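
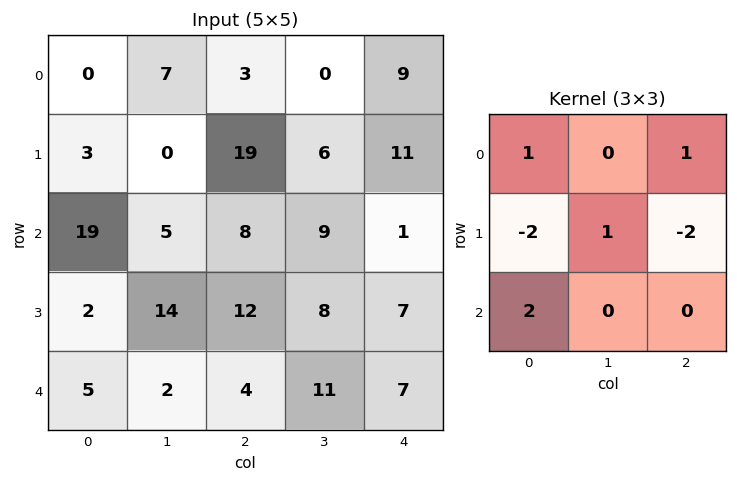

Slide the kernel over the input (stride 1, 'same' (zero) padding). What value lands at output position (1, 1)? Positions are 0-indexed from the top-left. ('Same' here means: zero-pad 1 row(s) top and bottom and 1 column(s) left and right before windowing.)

-3

The receptive field on the zero-padded input at this output position is [0 7 3 / 3 0 19 / 19 5 8]. Elementwise product with the kernel and sum: 0·1 + 3·1 + 3·-2 + 0·1 + 19·-2 + 19·2.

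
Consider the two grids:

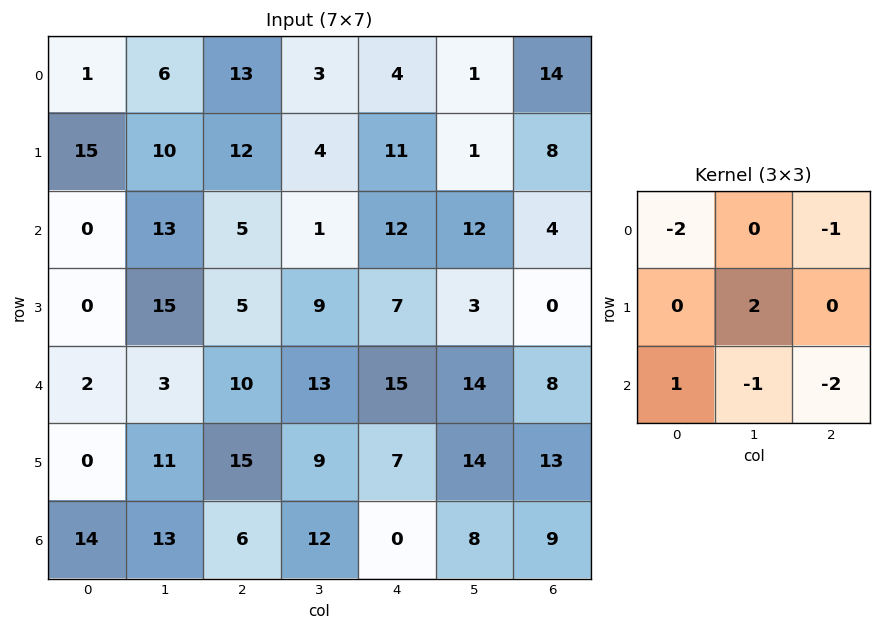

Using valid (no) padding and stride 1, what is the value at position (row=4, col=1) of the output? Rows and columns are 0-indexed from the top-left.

-6

The receptive field on the input at this output position is [3 10 13 / 11 15 9 / 13 6 12]. Elementwise product with the kernel and sum: 3·-2 + 13·-1 + 15·2 + 13·1 + 6·-1 + 12·-2.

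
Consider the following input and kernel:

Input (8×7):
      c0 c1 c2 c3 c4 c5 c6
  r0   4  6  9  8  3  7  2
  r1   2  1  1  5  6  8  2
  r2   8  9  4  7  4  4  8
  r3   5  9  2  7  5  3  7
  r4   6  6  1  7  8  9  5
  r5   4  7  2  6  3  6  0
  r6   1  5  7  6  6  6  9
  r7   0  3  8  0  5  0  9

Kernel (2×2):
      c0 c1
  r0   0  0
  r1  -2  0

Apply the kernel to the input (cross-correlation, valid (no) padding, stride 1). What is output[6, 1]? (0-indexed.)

The receptive field on the input at this output position is [5 7 / 3 8]. Elementwise product with the kernel and sum: 3·-2.

-6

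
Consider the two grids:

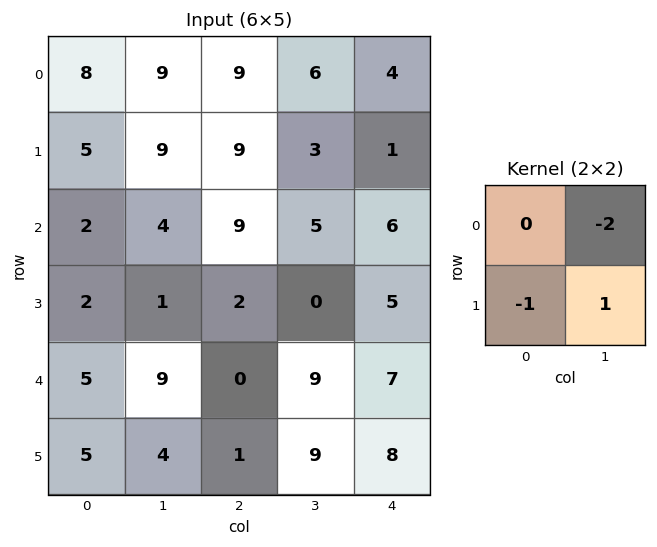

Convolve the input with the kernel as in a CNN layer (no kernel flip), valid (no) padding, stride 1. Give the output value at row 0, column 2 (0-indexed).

The receptive field on the input at this output position is [9 6 / 9 3]. Elementwise product with the kernel and sum: 6·-2 + 9·-1 + 3·1.

-18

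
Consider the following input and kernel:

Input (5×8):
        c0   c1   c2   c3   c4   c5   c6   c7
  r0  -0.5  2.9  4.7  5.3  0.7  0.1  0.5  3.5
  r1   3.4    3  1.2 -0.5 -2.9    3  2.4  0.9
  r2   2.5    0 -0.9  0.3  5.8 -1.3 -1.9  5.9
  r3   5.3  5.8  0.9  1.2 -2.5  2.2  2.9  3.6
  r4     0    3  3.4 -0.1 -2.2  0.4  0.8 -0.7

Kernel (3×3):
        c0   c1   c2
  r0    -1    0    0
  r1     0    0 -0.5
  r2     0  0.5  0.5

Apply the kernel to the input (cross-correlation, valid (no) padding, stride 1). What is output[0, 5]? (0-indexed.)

1.45

The receptive field on the input at this output position is [0.1 0.5 3.5 / 3 2.4 0.9 / -1.3 -1.9 5.9]. Elementwise product with the kernel and sum: 0.1·-1 + 0.9·-0.5 + -1.9·0.5 + 5.9·0.5.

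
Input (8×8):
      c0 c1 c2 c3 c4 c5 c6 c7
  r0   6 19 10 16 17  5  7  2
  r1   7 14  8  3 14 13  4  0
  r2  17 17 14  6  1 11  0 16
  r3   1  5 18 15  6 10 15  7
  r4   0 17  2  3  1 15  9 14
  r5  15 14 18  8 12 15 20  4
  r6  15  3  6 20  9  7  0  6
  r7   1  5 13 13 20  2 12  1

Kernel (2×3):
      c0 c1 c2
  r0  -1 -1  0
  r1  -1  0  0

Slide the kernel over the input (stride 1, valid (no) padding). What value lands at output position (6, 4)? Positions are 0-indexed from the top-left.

-36

The receptive field on the input at this output position is [9 7 0 / 20 2 12]. Elementwise product with the kernel and sum: 9·-1 + 7·-1 + 20·-1.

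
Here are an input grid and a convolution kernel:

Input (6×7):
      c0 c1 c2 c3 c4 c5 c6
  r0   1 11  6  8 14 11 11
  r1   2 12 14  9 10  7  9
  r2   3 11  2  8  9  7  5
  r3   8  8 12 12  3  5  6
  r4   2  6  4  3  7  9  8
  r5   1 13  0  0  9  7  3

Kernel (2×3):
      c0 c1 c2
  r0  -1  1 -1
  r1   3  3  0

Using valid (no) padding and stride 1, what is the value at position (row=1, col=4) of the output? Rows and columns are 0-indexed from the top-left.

The receptive field on the input at this output position is [10 7 9 / 9 7 5]. Elementwise product with the kernel and sum: 10·-1 + 7·1 + 9·-1 + 9·3 + 7·3.

36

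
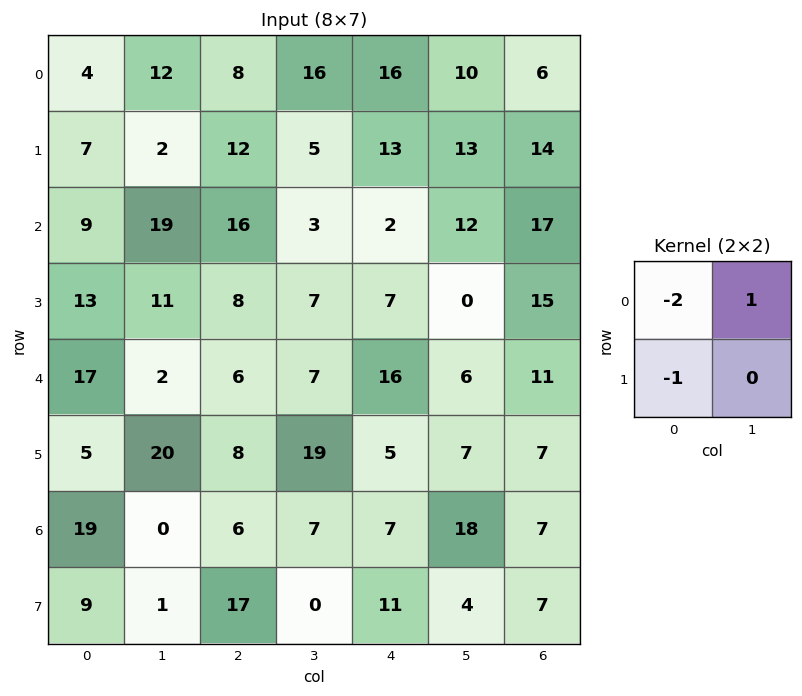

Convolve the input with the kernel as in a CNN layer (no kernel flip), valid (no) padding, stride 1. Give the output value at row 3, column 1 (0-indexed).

The receptive field on the input at this output position is [11 8 / 2 6]. Elementwise product with the kernel and sum: 11·-2 + 8·1 + 2·-1.

-16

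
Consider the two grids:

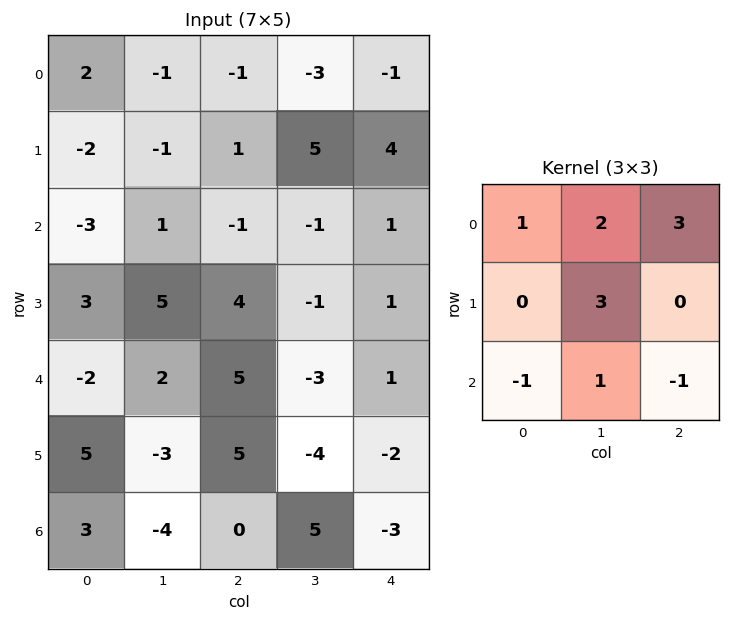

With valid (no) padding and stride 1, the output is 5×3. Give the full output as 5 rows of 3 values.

-1 -10 4
0 13 14
10 14 -12
18 37 -11
1 17 -2

Output[0,0]: The receptive field on the input at this output position is [2 -1 -1 / -2 -1 1 / -3 1 -1]. Elementwise product with the kernel and sum: 2·1 + -1·2 + -1·3 + -1·3 + -3·-1 + 1·1 + -1·-1.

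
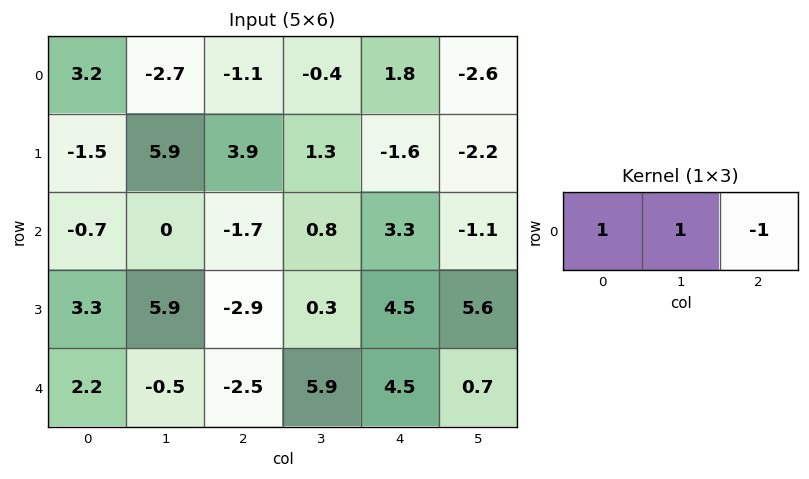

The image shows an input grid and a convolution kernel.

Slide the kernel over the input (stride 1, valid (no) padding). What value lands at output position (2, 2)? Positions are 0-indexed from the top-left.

-4.2

The receptive field on the input at this output position is [-1.7 0.8 3.3]. Elementwise product with the kernel and sum: -1.7·1 + 0.8·1 + 3.3·-1.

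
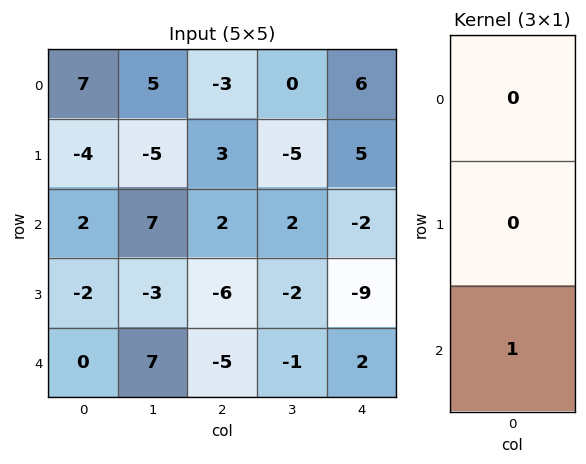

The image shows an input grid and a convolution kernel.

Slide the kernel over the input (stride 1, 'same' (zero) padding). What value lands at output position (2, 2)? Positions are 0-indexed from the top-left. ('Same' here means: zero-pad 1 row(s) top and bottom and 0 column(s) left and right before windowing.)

-6

The receptive field on the zero-padded input at this output position is [3 / 2 / -6]. Elementwise product with the kernel and sum: -6·1.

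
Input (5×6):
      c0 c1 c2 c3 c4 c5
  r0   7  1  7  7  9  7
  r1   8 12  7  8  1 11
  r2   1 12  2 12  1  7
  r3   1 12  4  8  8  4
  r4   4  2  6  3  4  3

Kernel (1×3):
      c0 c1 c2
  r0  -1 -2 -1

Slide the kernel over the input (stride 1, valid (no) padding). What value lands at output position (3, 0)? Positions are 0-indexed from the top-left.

The receptive field on the input at this output position is [1 12 4]. Elementwise product with the kernel and sum: 1·-1 + 12·-2 + 4·-1.

-29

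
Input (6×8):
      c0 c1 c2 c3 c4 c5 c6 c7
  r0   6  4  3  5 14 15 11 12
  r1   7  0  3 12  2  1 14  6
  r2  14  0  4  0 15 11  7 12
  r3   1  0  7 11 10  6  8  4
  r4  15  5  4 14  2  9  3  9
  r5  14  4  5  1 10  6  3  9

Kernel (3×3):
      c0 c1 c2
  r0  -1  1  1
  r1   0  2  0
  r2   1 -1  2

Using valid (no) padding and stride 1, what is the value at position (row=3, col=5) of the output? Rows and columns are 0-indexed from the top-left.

33

The receptive field on the input at this output position is [6 8 4 / 9 3 9 / 6 3 9]. Elementwise product with the kernel and sum: 6·-1 + 8·1 + 4·1 + 3·2 + 6·1 + 3·-1 + 9·2.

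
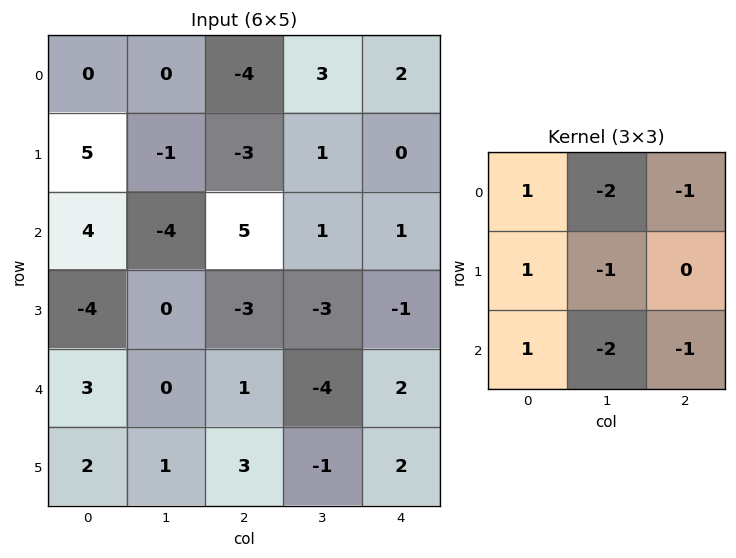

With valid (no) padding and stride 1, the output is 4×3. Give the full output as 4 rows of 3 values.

17 -8 -14
17 4 3
5 -10 9
-1 4 12

Output[0,0]: The receptive field on the input at this output position is [0 0 -4 / 5 -1 -3 / 4 -4 5]. Elementwise product with the kernel and sum: 0·1 + 0·-2 + -4·-1 + 5·1 + -1·-1 + 4·1 + -4·-2 + 5·-1.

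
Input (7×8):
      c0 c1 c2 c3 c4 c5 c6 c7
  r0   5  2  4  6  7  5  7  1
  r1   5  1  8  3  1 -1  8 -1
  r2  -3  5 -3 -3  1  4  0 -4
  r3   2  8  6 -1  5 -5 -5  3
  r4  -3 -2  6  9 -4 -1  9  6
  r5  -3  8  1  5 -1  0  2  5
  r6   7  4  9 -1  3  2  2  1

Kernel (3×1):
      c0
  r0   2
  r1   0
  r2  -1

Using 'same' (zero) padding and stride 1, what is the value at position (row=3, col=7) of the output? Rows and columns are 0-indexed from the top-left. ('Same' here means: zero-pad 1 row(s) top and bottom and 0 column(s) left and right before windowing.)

-14

The receptive field on the zero-padded input at this output position is [-4 / 3 / 6]. Elementwise product with the kernel and sum: -4·2 + 6·-1.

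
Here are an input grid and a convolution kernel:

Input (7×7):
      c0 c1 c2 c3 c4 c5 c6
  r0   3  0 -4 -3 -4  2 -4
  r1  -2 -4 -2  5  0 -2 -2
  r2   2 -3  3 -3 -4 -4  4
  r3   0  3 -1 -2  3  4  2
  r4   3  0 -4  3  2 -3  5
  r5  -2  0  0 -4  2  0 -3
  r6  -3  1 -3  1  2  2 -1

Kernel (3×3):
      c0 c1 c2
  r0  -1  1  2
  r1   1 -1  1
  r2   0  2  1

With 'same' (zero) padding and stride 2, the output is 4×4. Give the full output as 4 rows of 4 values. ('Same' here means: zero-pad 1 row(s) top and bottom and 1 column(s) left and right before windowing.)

Output[0,0]: The receptive field on the zero-padded input at this output position is [0 0 0 / 0 3 0 / 0 -2 -4]. Elementwise product with the kernel and sum: 0·-1 + 0·1 + 0·2 + 0·1 + 3·-1 + 0·1 + -2·2 + -4·1.
Output[0,1]: The receptive field on the zero-padded input at this output position is [0 0 0 / 0 -4 -3 / -4 -2 5]. Elementwise product with the kernel and sum: 0·-1 + 0·1 + 0·2 + 0·1 + -4·-1 + -3·1 + -2·2 + 5·1.

-11 2 1 2
-12 -1 -2 -4
-1 -5 15 -16
2 -3 7 0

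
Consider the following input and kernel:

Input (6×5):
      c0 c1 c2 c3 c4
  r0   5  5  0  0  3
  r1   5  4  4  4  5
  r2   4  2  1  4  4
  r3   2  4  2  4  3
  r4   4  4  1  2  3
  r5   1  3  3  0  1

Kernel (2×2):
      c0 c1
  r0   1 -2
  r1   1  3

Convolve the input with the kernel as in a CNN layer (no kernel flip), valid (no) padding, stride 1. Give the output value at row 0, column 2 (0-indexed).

The receptive field on the input at this output position is [0 0 / 4 4]. Elementwise product with the kernel and sum: 0·1 + 0·-2 + 4·1 + 4·3.

16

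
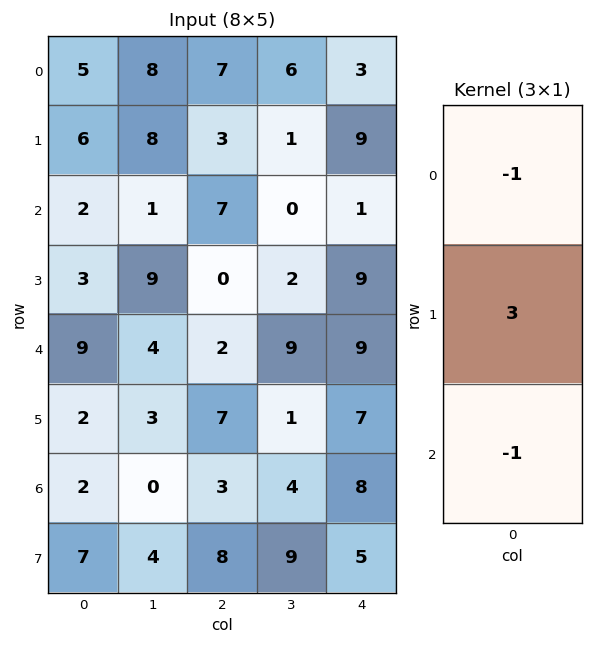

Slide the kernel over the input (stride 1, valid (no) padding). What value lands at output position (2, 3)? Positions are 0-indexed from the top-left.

-3

The receptive field on the input at this output position is [0 / 2 / 9]. Elementwise product with the kernel and sum: 0·-1 + 2·3 + 9·-1.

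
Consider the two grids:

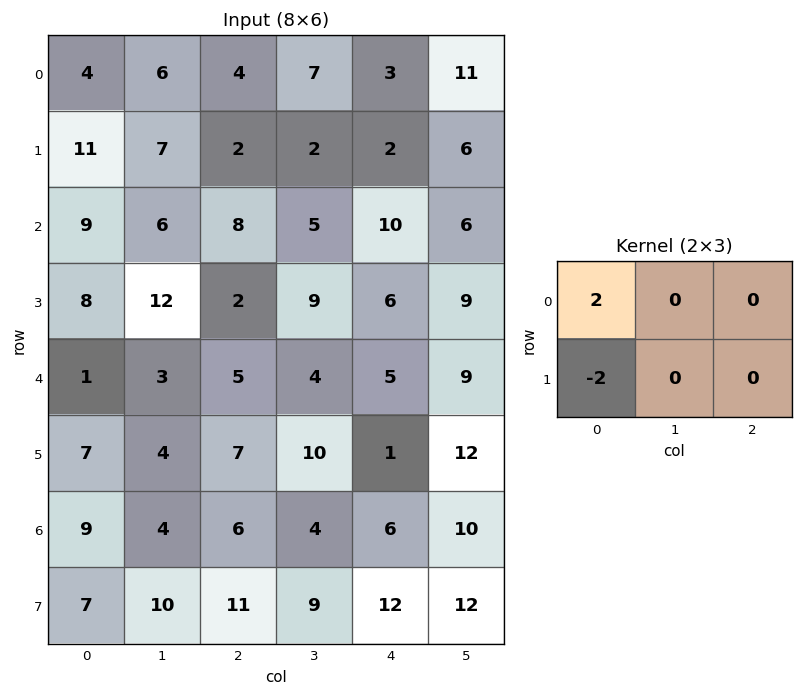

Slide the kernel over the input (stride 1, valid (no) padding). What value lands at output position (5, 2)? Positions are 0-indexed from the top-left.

The receptive field on the input at this output position is [7 10 1 / 6 4 6]. Elementwise product with the kernel and sum: 7·2 + 6·-2.

2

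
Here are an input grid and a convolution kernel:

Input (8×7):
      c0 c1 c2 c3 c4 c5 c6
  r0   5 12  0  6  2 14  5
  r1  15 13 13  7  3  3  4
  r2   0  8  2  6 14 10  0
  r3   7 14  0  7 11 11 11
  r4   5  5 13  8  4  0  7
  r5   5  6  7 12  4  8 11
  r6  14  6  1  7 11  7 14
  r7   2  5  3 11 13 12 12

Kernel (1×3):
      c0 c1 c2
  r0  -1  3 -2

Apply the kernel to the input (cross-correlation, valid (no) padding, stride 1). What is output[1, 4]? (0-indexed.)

-2

The receptive field on the input at this output position is [3 3 4]. Elementwise product with the kernel and sum: 3·-1 + 3·3 + 4·-2.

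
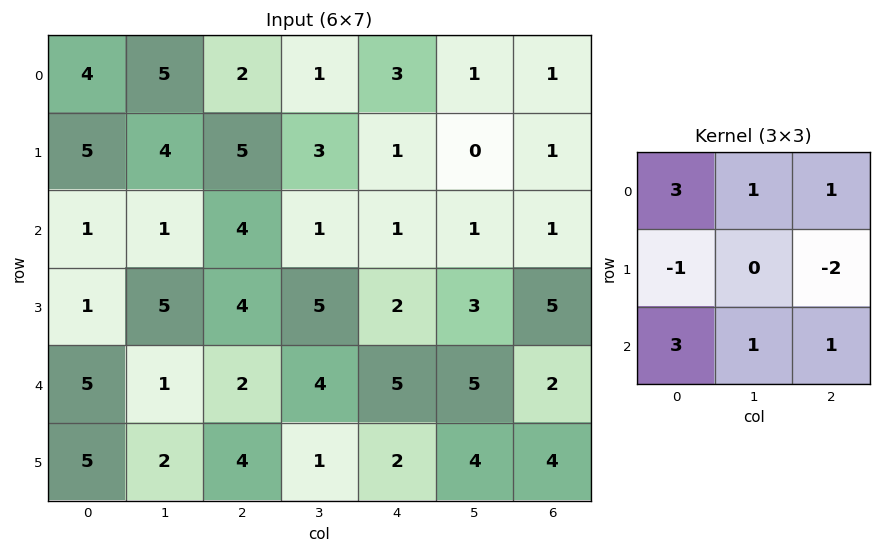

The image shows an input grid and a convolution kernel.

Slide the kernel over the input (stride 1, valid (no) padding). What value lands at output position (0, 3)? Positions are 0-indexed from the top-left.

The receptive field on the input at this output position is [1 3 1 / 3 1 0 / 1 1 1]. Elementwise product with the kernel and sum: 1·3 + 3·1 + 1·1 + 3·-1 + 0·-2 + 1·3 + 1·1 + 1·1.

9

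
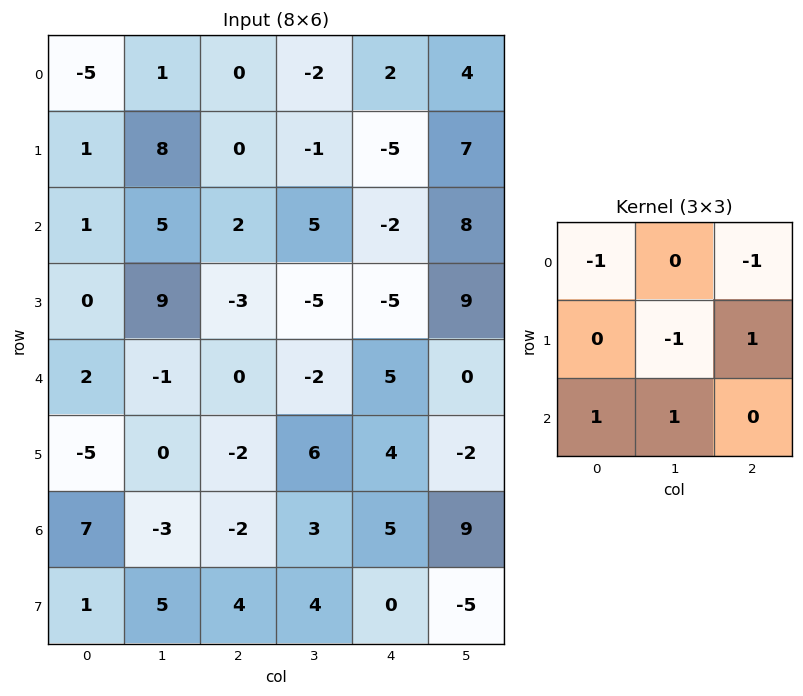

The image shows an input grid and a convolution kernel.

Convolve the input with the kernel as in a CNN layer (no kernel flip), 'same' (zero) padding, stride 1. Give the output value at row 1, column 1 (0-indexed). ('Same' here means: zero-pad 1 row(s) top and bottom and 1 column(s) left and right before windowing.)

The receptive field on the zero-padded input at this output position is [-5 1 0 / 1 8 0 / 1 5 2]. Elementwise product with the kernel and sum: -5·-1 + 0·-1 + 8·-1 + 0·1 + 1·1 + 5·1.

3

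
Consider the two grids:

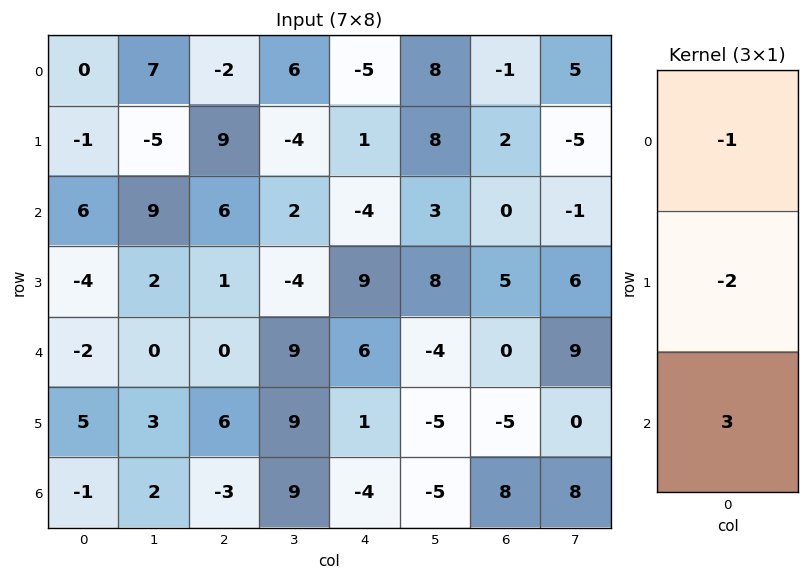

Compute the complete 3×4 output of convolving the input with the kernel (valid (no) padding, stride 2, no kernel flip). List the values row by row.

20 2 -9 -3
-4 -8 4 -10
-11 -21 -20 34

Output[0,0]: The receptive field on the input at this output position is [0 / -1 / 6]. Elementwise product with the kernel and sum: 0·-1 + -1·-2 + 6·3.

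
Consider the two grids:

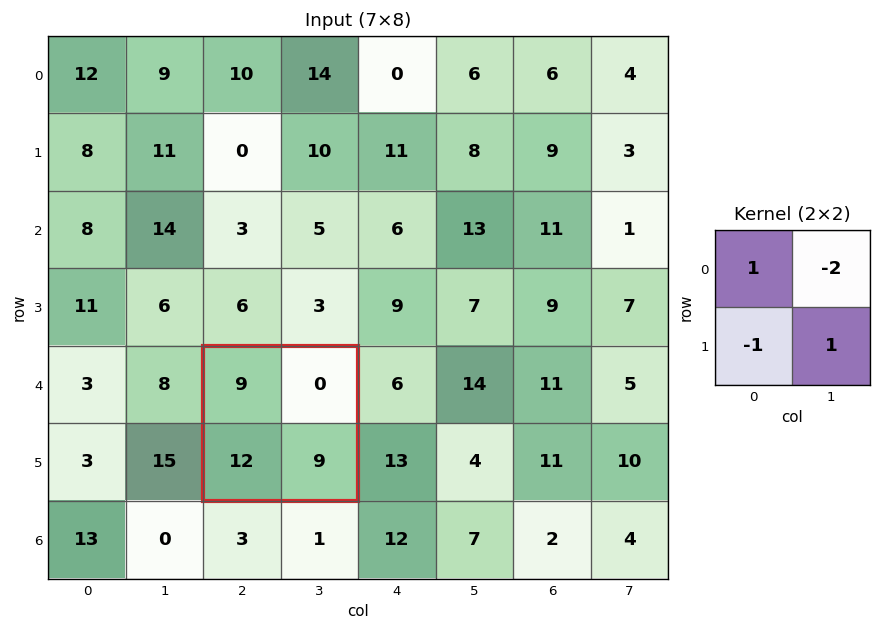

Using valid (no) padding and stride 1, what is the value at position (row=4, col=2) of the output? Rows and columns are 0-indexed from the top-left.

6

The receptive field on the input at this output position is [9 0 / 12 9]. Elementwise product with the kernel and sum: 9·1 + 0·-2 + 12·-1 + 9·1.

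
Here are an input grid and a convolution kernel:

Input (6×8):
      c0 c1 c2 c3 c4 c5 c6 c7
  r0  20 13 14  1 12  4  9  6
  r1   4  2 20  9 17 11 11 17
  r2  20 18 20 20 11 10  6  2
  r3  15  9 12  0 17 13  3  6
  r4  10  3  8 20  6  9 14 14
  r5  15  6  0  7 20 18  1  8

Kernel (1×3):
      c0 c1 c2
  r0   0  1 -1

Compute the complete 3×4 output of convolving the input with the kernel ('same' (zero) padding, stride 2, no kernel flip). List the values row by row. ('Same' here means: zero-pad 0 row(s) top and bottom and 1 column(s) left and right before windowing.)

7 13 8 3
2 0 1 4
7 -12 -3 0

Output[0,0]: The receptive field on the zero-padded input at this output position is [0 20 13]. Elementwise product with the kernel and sum: 20·1 + 13·-1.
Output[0,1]: The receptive field on the zero-padded input at this output position is [13 14 1]. Elementwise product with the kernel and sum: 14·1 + 1·-1.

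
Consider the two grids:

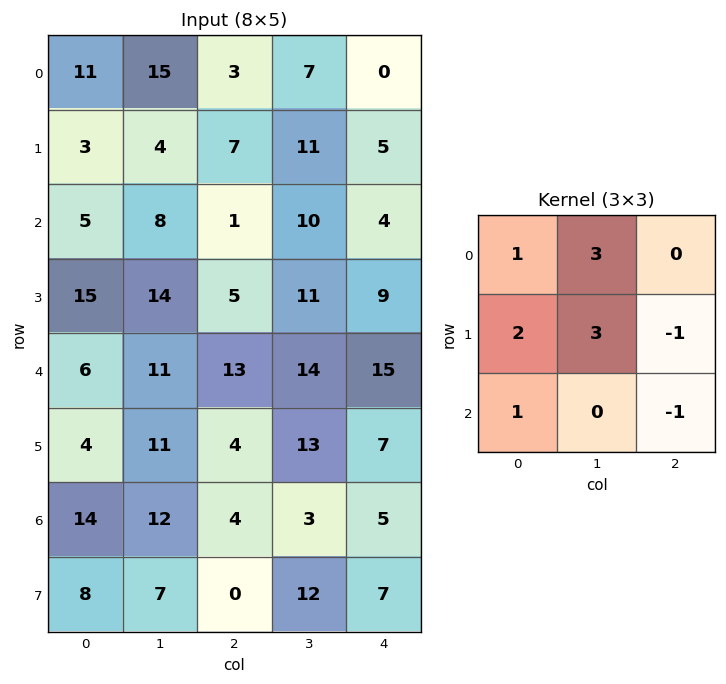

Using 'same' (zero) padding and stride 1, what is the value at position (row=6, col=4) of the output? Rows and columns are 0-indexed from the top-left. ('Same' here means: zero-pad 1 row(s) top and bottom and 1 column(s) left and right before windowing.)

67

The receptive field on the zero-padded input at this output position is [13 7 0 / 3 5 0 / 12 7 0]. Elementwise product with the kernel and sum: 13·1 + 7·3 + 3·2 + 5·3 + 0·-1 + 12·1 + 0·-1.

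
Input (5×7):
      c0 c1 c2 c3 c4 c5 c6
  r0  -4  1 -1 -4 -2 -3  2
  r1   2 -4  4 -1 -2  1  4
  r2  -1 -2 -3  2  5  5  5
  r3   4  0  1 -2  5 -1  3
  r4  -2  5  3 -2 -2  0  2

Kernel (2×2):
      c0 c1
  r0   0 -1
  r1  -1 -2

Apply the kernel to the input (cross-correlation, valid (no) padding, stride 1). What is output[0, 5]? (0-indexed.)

-11

The receptive field on the input at this output position is [-3 2 / 1 4]. Elementwise product with the kernel and sum: 2·-1 + 1·-1 + 4·-2.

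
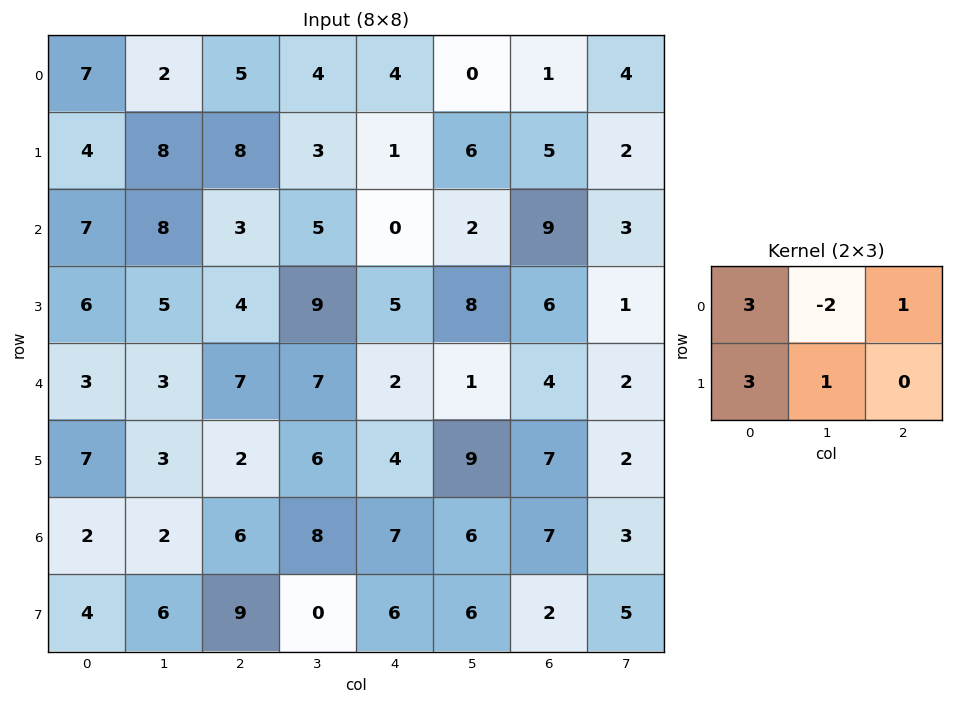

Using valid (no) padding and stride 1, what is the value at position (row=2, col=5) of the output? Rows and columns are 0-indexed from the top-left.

The receptive field on the input at this output position is [2 9 3 / 8 6 1]. Elementwise product with the kernel and sum: 2·3 + 9·-2 + 3·1 + 8·3 + 6·1.

21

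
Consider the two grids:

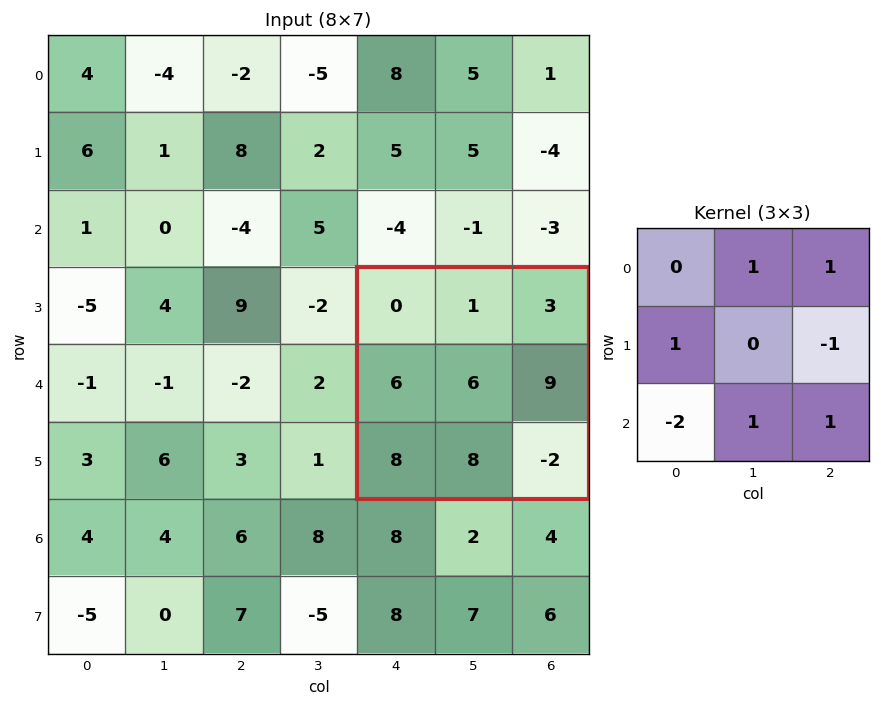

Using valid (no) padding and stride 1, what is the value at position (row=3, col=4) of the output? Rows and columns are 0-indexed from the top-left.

The receptive field on the input at this output position is [0 1 3 / 6 6 9 / 8 8 -2]. Elementwise product with the kernel and sum: 1·1 + 3·1 + 6·1 + 9·-1 + 8·-2 + 8·1 + -2·1.

-9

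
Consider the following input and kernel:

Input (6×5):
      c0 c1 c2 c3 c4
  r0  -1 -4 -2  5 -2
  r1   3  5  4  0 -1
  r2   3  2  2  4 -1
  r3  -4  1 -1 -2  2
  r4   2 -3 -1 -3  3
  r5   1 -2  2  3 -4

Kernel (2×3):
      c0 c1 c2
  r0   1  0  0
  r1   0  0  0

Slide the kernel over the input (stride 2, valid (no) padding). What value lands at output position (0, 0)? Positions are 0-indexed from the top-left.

The receptive field on the input at this output position is [-1 -4 -2 / 3 5 4]. Elementwise product with the kernel and sum: -1·1.

-1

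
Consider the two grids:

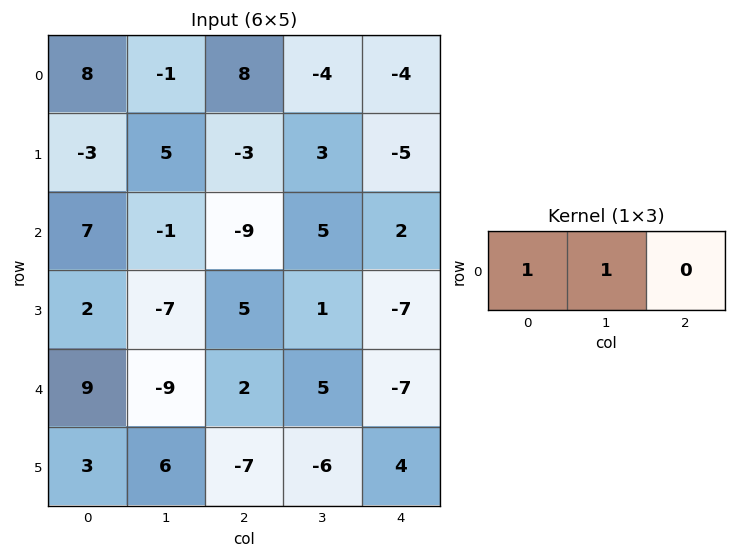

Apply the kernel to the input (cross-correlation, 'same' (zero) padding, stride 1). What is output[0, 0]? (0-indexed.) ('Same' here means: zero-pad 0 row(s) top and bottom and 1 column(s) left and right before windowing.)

8

The receptive field on the zero-padded input at this output position is [0 8 -1]. Elementwise product with the kernel and sum: 0·1 + 8·1.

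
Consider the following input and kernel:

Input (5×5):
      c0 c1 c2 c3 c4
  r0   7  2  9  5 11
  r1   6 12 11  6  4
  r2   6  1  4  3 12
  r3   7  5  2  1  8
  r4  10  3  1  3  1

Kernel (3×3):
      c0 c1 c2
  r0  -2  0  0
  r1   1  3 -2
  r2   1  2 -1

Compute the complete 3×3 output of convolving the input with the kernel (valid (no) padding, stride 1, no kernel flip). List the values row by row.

Output[0,0]: The receptive field on the input at this output position is [7 2 9 / 6 12 11 / 6 1 4]. Elementwise product with the kernel and sum: 7·-2 + 6·1 + 12·3 + 11·-2 + 6·1 + 1·2 + 4·-1.

10 35 1
4 -9 -37
21 9 -13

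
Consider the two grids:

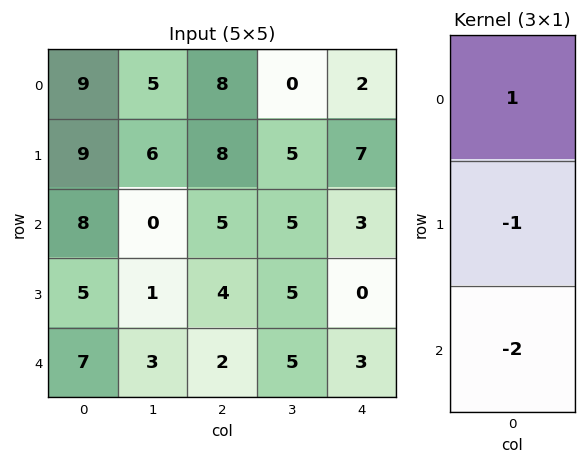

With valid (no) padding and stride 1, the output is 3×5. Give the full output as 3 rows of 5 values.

Output[0,0]: The receptive field on the input at this output position is [9 / 9 / 8]. Elementwise product with the kernel and sum: 9·1 + 9·-1 + 8·-2.

-16 -1 -10 -15 -11
-9 4 -5 -10 4
-11 -7 -3 -10 -3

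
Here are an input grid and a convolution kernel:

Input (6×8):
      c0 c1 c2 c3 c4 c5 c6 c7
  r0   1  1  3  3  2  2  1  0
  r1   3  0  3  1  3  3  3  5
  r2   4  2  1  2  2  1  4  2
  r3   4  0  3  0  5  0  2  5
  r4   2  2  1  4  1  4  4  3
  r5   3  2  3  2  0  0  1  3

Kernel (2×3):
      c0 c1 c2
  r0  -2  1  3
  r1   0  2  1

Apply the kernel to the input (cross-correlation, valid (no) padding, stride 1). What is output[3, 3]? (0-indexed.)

11

The receptive field on the input at this output position is [0 5 0 / 4 1 4]. Elementwise product with the kernel and sum: 0·-2 + 5·1 + 0·3 + 1·2 + 4·1.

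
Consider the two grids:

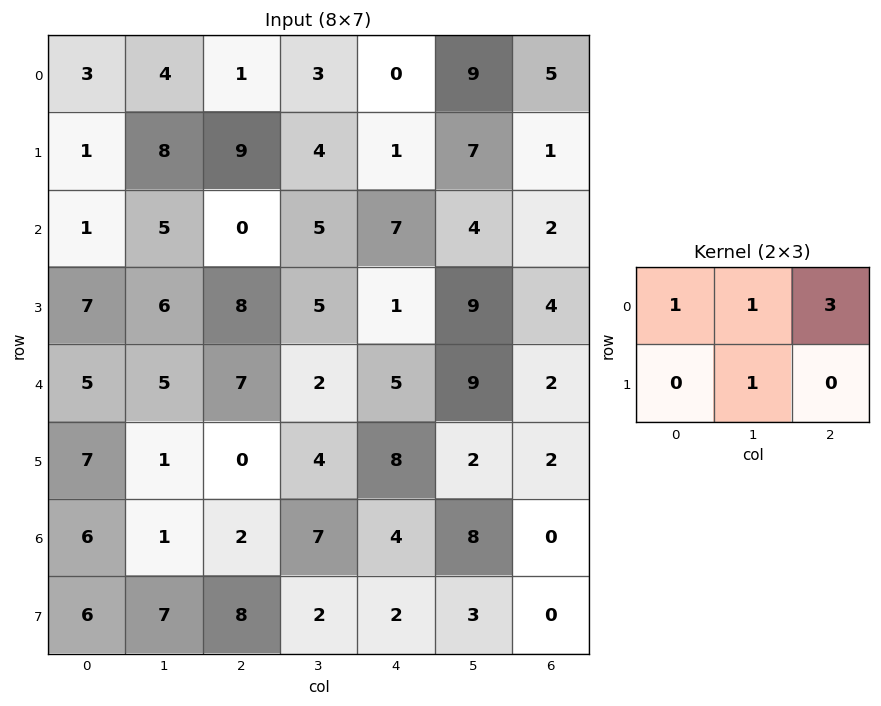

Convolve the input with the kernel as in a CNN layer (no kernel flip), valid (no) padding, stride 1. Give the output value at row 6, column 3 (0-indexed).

The receptive field on the input at this output position is [7 4 8 / 2 2 3]. Elementwise product with the kernel and sum: 7·1 + 4·1 + 8·3 + 2·1.

37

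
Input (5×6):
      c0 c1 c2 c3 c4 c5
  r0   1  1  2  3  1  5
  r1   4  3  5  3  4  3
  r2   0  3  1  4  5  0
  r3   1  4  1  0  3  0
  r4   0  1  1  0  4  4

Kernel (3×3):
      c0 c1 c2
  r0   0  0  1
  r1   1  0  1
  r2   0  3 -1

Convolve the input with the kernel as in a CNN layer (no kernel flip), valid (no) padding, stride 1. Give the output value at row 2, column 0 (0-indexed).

5

The receptive field on the input at this output position is [0 3 1 / 1 4 1 / 0 1 1]. Elementwise product with the kernel and sum: 1·1 + 1·1 + 1·1 + 1·3 + 1·-1.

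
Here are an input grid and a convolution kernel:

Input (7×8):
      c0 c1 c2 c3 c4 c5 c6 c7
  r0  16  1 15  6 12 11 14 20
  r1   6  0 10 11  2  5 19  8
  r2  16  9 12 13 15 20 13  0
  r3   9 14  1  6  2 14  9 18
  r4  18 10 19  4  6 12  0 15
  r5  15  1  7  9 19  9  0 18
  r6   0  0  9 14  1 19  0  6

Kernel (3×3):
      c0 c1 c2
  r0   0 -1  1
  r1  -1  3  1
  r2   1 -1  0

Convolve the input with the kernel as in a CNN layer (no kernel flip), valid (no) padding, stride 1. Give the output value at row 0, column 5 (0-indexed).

73

The receptive field on the input at this output position is [11 14 20 / 5 19 8 / 20 13 0]. Elementwise product with the kernel and sum: 14·-1 + 20·1 + 5·-1 + 19·3 + 8·1 + 20·1 + 13·-1.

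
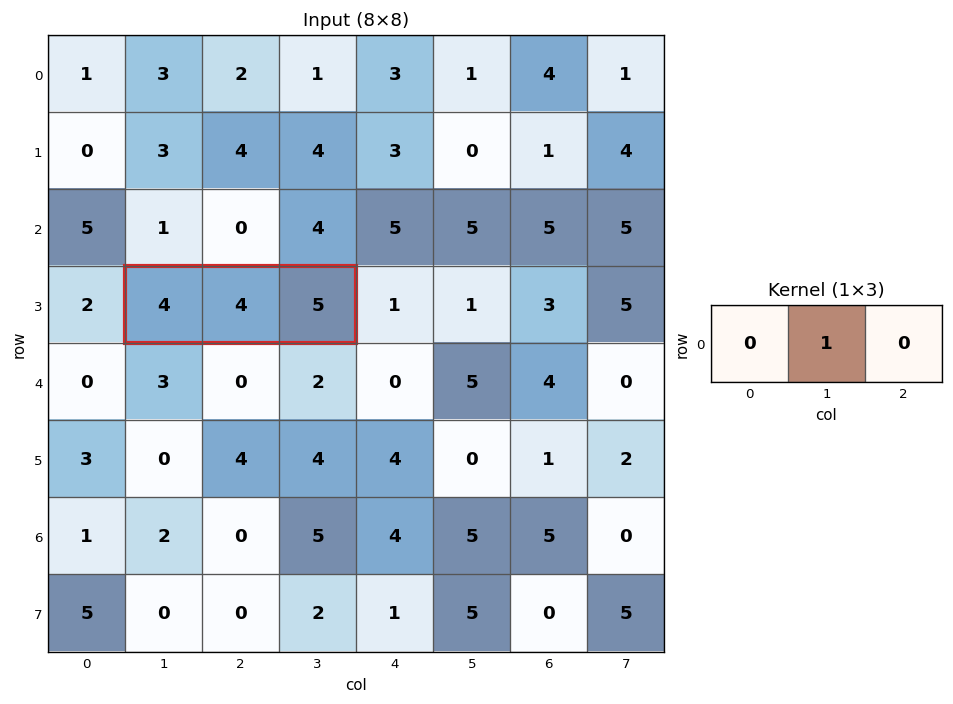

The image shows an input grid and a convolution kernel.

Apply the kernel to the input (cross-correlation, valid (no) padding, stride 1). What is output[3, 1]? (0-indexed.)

The receptive field on the input at this output position is [4 4 5]. Elementwise product with the kernel and sum: 4·1.

4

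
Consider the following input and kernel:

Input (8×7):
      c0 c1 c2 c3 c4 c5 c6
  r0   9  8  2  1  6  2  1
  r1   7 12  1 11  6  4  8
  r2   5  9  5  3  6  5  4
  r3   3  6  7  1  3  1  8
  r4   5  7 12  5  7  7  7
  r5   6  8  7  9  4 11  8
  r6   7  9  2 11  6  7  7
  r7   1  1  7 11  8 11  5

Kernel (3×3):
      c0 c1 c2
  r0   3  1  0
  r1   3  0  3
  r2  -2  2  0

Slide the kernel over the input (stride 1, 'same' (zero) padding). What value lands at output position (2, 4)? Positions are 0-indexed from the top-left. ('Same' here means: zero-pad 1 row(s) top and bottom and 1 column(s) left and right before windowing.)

67

The receptive field on the zero-padded input at this output position is [11 6 4 / 3 6 5 / 1 3 1]. Elementwise product with the kernel and sum: 11·3 + 6·1 + 3·3 + 5·3 + 1·-2 + 3·2.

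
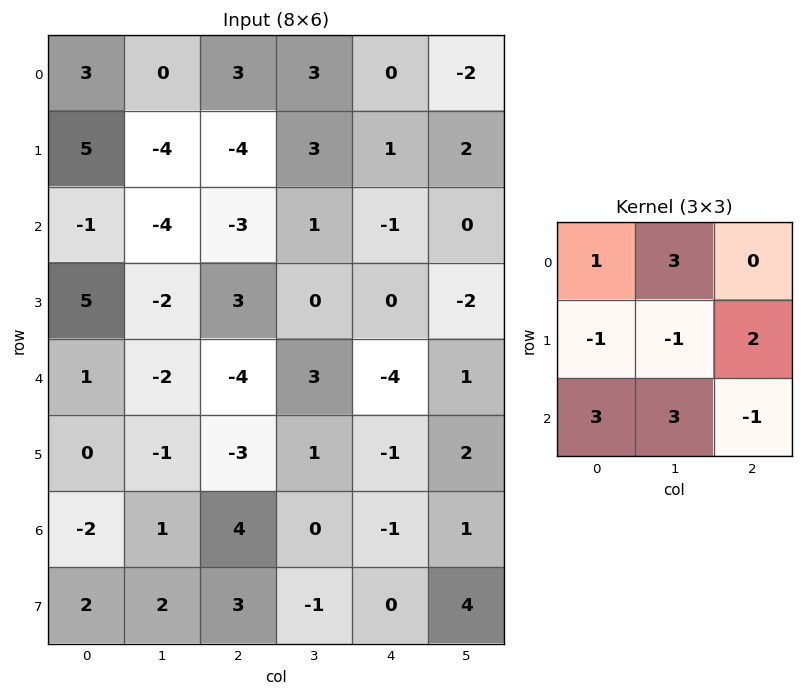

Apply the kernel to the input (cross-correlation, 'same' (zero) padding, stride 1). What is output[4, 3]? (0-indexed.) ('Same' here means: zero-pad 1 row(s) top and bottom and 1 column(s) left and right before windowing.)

The receptive field on the zero-padded input at this output position is [3 0 0 / -4 3 -4 / -3 1 -1]. Elementwise product with the kernel and sum: 3·1 + 0·3 + -4·-1 + 3·-1 + -4·2 + -3·3 + 1·3 + -1·-1.

-9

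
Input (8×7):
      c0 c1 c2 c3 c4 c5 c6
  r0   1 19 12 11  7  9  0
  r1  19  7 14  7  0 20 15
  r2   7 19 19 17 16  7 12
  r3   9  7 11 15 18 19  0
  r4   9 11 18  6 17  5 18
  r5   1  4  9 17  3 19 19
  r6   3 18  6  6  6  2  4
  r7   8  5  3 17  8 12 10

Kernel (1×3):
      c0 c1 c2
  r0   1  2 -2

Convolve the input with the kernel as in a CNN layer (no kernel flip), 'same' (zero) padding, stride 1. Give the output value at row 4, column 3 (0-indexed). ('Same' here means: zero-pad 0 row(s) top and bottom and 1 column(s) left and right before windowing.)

The receptive field on the zero-padded input at this output position is [18 6 17]. Elementwise product with the kernel and sum: 18·1 + 6·2 + 17·-2.

-4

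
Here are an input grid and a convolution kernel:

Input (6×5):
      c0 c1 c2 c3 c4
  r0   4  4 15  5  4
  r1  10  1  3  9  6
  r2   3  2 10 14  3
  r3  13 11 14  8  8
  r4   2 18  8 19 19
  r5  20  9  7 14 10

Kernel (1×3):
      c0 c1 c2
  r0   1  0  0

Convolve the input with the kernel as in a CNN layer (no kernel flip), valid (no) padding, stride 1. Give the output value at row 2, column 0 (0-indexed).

The receptive field on the input at this output position is [3 2 10]. Elementwise product with the kernel and sum: 3·1.

3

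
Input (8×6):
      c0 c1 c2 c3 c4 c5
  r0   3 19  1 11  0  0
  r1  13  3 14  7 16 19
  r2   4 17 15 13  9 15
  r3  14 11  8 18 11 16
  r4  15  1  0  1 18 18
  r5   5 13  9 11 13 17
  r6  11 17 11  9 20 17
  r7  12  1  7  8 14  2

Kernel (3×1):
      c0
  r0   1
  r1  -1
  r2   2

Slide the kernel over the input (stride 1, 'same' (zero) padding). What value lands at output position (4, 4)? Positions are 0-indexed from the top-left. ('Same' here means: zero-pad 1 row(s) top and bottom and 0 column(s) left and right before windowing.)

19

The receptive field on the zero-padded input at this output position is [11 / 18 / 13]. Elementwise product with the kernel and sum: 11·1 + 18·-1 + 13·2.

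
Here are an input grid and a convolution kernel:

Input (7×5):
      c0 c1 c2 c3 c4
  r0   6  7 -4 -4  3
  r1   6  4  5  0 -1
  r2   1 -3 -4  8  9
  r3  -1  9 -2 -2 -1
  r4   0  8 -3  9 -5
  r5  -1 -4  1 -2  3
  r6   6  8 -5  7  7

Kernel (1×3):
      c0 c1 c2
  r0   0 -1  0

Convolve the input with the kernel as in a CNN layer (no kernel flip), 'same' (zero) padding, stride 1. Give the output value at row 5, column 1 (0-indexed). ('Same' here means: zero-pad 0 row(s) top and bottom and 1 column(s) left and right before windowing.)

4

The receptive field on the zero-padded input at this output position is [-1 -4 1]. Elementwise product with the kernel and sum: -4·-1.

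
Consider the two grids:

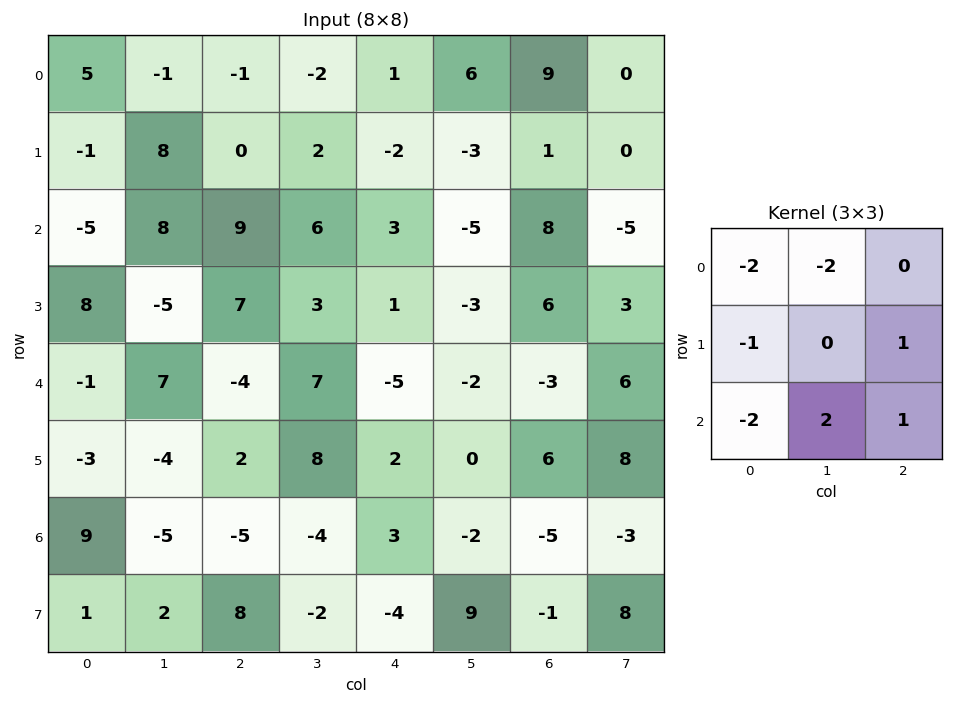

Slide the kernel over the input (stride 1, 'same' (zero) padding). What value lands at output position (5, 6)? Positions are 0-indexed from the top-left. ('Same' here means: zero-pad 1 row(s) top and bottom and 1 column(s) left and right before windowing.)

The receptive field on the zero-padded input at this output position is [-2 -3 6 / 0 6 8 / -2 -5 -3]. Elementwise product with the kernel and sum: -2·-2 + -3·-2 + 0·-1 + 8·1 + -2·-2 + -5·2 + -3·1.

9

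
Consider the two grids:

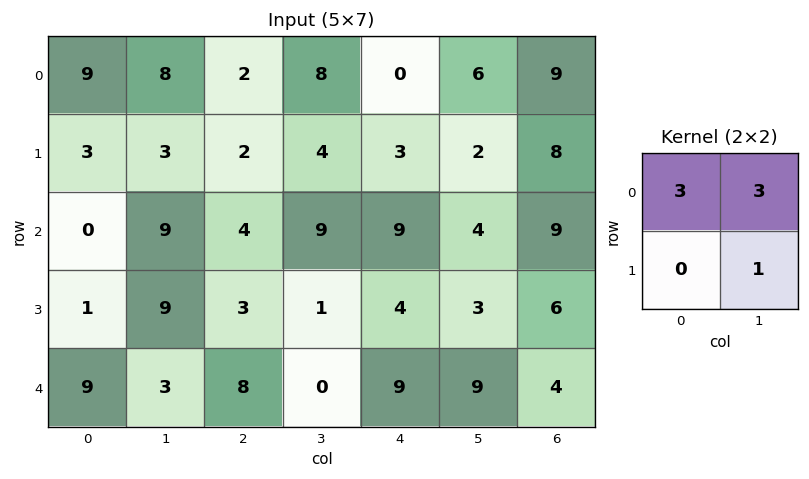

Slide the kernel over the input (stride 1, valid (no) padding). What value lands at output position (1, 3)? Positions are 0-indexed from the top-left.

30

The receptive field on the input at this output position is [4 3 / 9 9]. Elementwise product with the kernel and sum: 4·3 + 3·3 + 9·1.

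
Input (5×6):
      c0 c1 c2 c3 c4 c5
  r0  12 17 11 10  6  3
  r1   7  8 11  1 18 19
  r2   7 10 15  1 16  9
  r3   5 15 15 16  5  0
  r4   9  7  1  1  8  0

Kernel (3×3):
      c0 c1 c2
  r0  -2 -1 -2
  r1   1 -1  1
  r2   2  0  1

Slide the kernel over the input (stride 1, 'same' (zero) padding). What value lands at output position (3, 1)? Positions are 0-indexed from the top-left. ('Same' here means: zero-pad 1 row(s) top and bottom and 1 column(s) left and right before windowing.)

-30

The receptive field on the zero-padded input at this output position is [7 10 15 / 5 15 15 / 9 7 1]. Elementwise product with the kernel and sum: 7·-2 + 10·-1 + 15·-2 + 5·1 + 15·-1 + 15·1 + 9·2 + 1·1.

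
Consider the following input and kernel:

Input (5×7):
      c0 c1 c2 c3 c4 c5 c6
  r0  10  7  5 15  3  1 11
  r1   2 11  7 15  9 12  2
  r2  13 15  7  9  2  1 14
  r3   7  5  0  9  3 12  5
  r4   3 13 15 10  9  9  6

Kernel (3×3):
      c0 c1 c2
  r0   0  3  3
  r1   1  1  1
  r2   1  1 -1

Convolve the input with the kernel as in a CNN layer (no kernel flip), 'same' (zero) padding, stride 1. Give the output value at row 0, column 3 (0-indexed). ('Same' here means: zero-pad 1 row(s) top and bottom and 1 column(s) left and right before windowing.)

The receptive field on the zero-padded input at this output position is [0 0 0 / 5 15 3 / 7 15 9]. Elementwise product with the kernel and sum: 0·3 + 0·3 + 5·1 + 15·1 + 3·1 + 7·1 + 15·1 + 9·-1.

36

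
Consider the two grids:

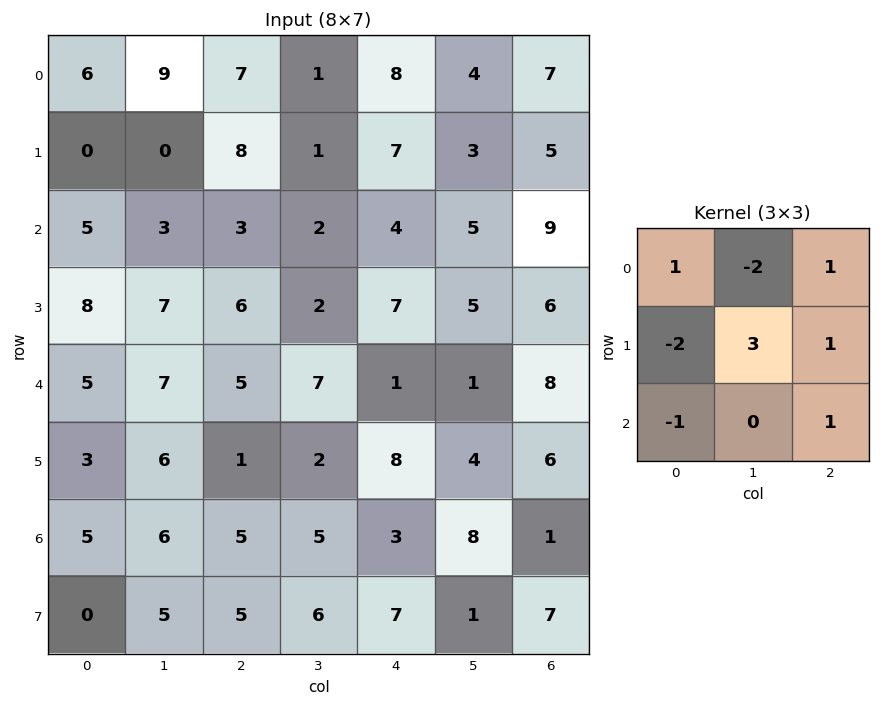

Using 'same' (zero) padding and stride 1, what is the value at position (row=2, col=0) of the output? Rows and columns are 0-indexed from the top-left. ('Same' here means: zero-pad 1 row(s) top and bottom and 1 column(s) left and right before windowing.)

25

The receptive field on the zero-padded input at this output position is [0 0 0 / 0 5 3 / 0 8 7]. Elementwise product with the kernel and sum: 0·1 + 0·-2 + 0·1 + 0·-2 + 5·3 + 3·1 + 0·-1 + 7·1.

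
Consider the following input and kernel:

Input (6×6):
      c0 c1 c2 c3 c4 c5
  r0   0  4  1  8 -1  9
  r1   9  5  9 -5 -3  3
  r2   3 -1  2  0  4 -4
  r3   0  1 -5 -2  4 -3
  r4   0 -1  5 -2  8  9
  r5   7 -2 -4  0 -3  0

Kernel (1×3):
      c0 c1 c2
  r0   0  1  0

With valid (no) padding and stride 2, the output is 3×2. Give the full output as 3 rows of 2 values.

Output[0,0]: The receptive field on the input at this output position is [0 4 1]. Elementwise product with the kernel and sum: 4·1.
Output[0,1]: The receptive field on the input at this output position is [1 8 -1]. Elementwise product with the kernel and sum: 8·1.

4 8
-1 0
-1 -2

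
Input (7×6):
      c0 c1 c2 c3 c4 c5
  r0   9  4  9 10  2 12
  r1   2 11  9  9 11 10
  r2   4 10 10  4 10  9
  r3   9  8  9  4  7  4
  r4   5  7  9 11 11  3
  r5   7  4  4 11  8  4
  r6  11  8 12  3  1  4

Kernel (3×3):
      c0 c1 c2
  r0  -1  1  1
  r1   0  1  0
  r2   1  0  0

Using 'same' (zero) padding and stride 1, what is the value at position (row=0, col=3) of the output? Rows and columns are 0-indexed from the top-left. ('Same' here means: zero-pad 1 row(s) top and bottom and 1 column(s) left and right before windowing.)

19

The receptive field on the zero-padded input at this output position is [0 0 0 / 9 10 2 / 9 9 11]. Elementwise product with the kernel and sum: 0·-1 + 0·1 + 0·1 + 10·1 + 9·1.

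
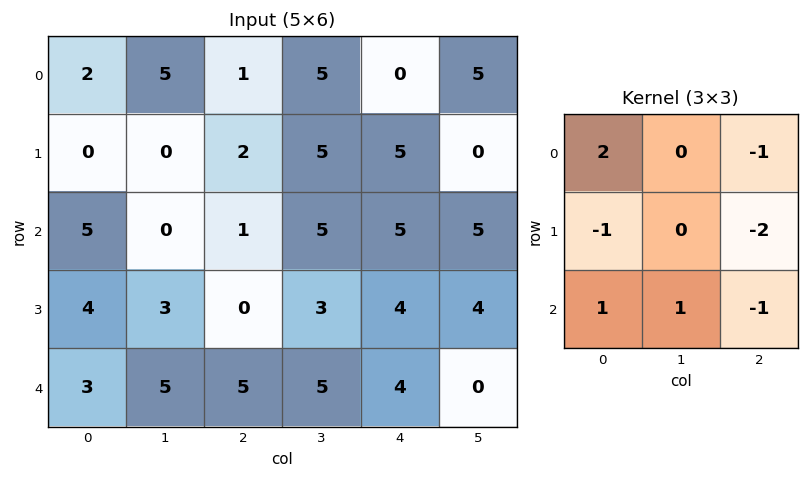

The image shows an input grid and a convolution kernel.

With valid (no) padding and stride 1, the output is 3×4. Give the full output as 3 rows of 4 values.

3 -9 -9 5
-2 -15 -13 -2
8 -9 -5 3

Output[0,0]: The receptive field on the input at this output position is [2 5 1 / 0 0 2 / 5 0 1]. Elementwise product with the kernel and sum: 2·2 + 1·-1 + 0·-1 + 2·-2 + 5·1 + 0·1 + 1·-1.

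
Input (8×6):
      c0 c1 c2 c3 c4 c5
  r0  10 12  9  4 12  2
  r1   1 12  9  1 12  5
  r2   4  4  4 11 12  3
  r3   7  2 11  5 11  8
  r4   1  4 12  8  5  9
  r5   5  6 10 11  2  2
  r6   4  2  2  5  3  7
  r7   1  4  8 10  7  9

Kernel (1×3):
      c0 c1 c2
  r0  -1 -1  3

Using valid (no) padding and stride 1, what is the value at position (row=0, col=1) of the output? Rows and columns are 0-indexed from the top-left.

-9

The receptive field on the input at this output position is [12 9 4]. Elementwise product with the kernel and sum: 12·-1 + 9·-1 + 4·3.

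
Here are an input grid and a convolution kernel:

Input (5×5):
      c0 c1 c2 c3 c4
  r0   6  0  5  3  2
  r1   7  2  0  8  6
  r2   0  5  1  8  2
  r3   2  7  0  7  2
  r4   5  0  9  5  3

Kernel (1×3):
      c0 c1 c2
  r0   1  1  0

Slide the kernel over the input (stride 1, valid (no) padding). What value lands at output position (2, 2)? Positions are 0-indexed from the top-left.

The receptive field on the input at this output position is [1 8 2]. Elementwise product with the kernel and sum: 1·1 + 8·1.

9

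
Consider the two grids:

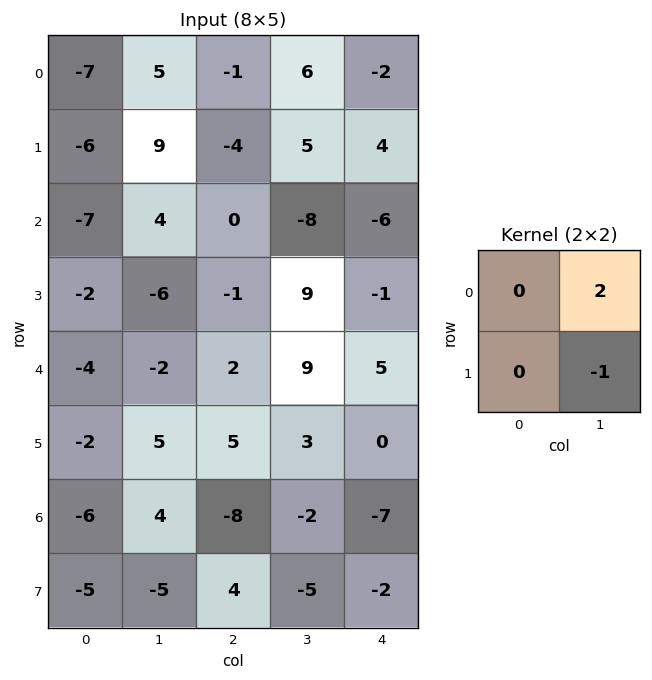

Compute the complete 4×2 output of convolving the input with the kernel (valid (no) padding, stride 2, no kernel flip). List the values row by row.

Output[0,0]: The receptive field on the input at this output position is [-7 5 / -6 9]. Elementwise product with the kernel and sum: 5·2 + 9·-1.

1 7
14 -25
-9 15
13 1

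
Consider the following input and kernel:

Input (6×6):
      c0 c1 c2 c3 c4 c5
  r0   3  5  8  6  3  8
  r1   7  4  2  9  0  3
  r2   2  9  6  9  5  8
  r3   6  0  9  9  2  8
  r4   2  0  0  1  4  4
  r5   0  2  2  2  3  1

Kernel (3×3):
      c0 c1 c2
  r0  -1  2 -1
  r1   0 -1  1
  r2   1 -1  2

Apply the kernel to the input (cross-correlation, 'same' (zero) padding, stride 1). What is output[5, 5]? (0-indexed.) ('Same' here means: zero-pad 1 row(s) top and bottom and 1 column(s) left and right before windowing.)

3

The receptive field on the zero-padded input at this output position is [4 4 0 / 3 1 0 / 0 0 0]. Elementwise product with the kernel and sum: 4·-1 + 4·2 + 0·-1 + 1·-1 + 0·1 + 0·1 + 0·-1 + 0·2.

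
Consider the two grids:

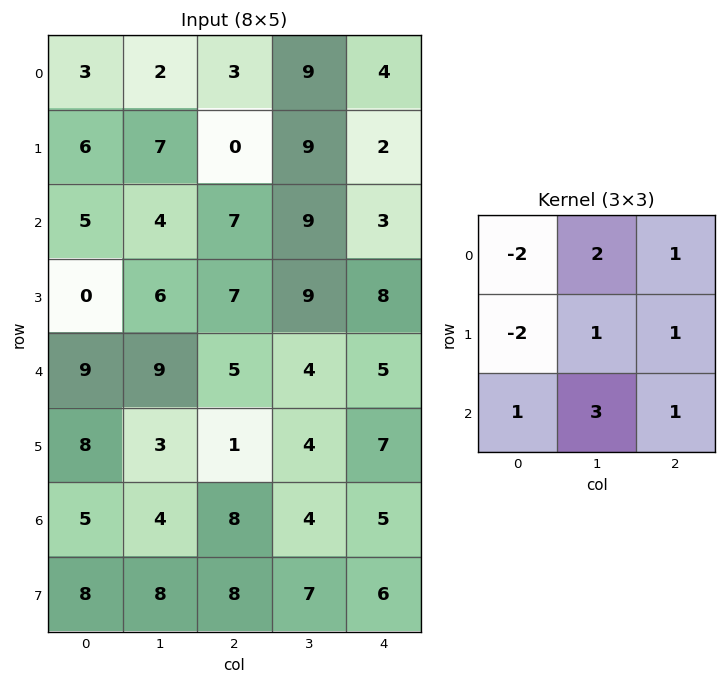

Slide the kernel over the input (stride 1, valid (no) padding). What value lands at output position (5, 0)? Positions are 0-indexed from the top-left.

The receptive field on the input at this output position is [8 3 1 / 5 4 8 / 8 8 8]. Elementwise product with the kernel and sum: 8·-2 + 3·2 + 1·1 + 5·-2 + 4·1 + 8·1 + 8·1 + 8·3 + 8·1.

33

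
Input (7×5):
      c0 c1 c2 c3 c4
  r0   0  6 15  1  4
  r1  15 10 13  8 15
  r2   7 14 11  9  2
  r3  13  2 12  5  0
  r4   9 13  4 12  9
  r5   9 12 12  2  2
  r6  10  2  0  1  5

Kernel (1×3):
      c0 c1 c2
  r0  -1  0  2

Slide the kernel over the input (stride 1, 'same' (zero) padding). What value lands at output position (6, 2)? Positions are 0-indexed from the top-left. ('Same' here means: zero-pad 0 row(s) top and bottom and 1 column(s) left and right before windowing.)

The receptive field on the zero-padded input at this output position is [2 0 1]. Elementwise product with the kernel and sum: 2·-1 + 1·2.

0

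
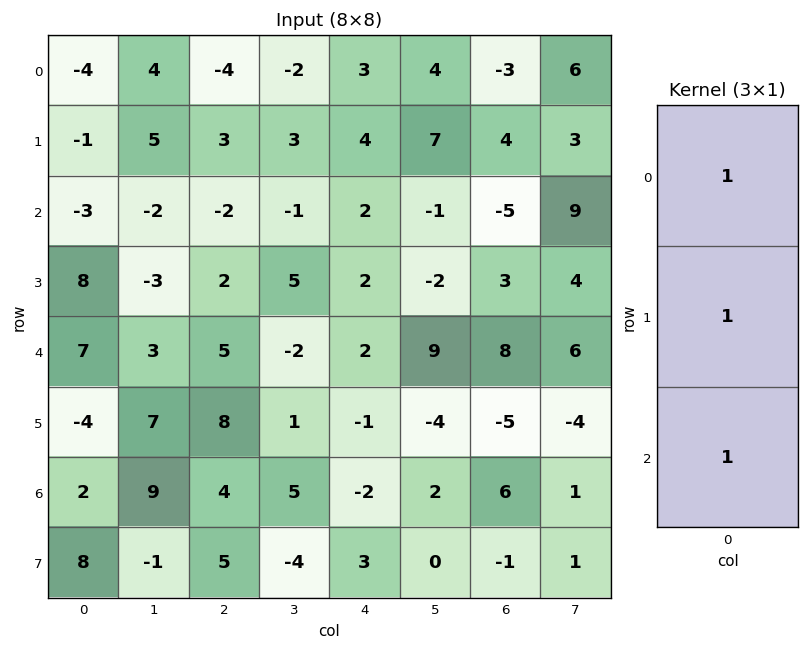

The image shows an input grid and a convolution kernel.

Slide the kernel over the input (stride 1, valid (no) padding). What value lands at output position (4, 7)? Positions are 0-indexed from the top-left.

The receptive field on the input at this output position is [6 / -4 / 1]. Elementwise product with the kernel and sum: 6·1 + -4·1 + 1·1.

3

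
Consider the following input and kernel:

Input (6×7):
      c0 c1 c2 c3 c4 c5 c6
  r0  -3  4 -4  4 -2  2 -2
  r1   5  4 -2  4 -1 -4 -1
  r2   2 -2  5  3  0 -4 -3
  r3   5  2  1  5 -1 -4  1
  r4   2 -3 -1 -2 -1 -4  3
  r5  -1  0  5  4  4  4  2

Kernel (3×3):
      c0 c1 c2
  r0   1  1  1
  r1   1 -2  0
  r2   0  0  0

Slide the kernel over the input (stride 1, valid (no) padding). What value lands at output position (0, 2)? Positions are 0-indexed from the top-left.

The receptive field on the input at this output position is [-4 4 -2 / -2 4 -1 / 5 3 0]. Elementwise product with the kernel and sum: -4·1 + 4·1 + -2·1 + -2·1 + 4·-2.

-12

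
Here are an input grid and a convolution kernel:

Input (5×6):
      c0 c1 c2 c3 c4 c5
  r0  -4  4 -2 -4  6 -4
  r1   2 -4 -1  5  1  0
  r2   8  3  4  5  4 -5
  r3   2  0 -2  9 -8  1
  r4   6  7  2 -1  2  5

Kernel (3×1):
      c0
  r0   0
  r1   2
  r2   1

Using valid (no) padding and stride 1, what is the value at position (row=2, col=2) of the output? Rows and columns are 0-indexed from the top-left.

-2

The receptive field on the input at this output position is [4 / -2 / 2]. Elementwise product with the kernel and sum: -2·2 + 2·1.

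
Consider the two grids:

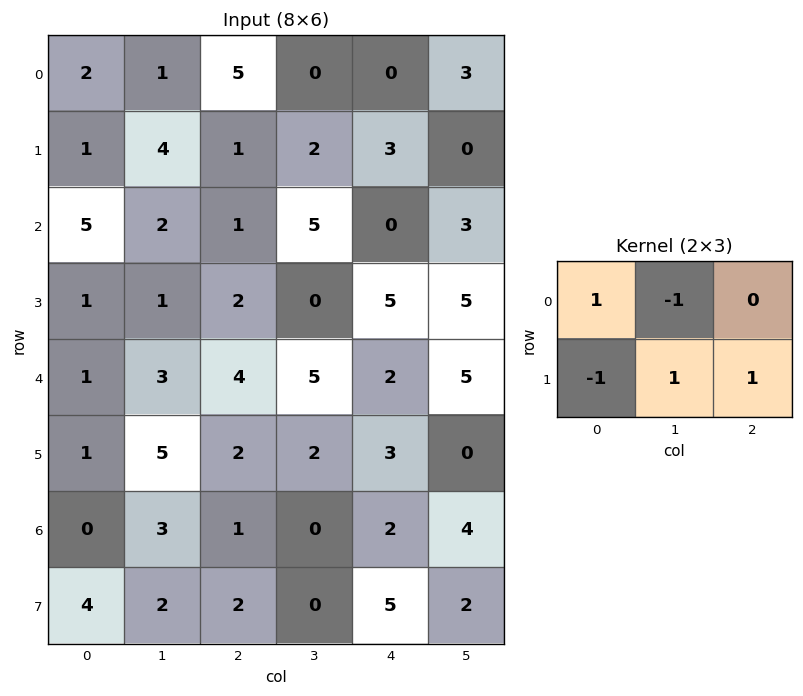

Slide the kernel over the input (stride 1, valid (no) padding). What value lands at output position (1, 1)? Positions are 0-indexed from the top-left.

The receptive field on the input at this output position is [4 1 2 / 2 1 5]. Elementwise product with the kernel and sum: 4·1 + 1·-1 + 2·-1 + 1·1 + 5·1.

7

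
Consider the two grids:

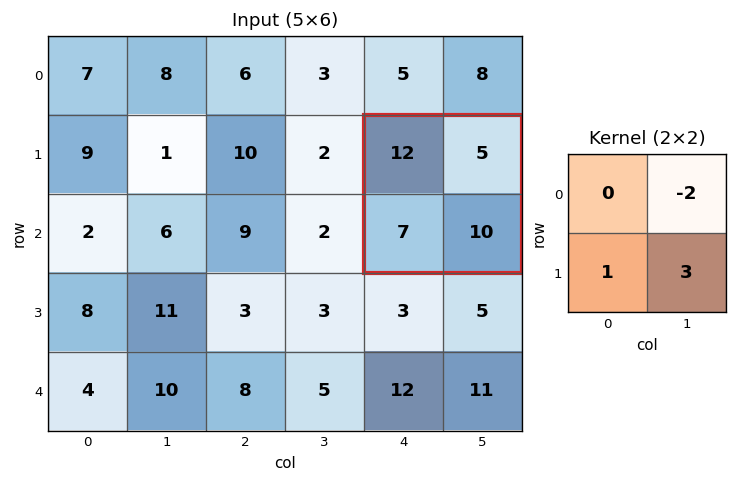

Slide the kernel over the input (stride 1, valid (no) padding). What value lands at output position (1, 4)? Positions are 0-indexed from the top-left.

27

The receptive field on the input at this output position is [12 5 / 7 10]. Elementwise product with the kernel and sum: 5·-2 + 7·1 + 10·3.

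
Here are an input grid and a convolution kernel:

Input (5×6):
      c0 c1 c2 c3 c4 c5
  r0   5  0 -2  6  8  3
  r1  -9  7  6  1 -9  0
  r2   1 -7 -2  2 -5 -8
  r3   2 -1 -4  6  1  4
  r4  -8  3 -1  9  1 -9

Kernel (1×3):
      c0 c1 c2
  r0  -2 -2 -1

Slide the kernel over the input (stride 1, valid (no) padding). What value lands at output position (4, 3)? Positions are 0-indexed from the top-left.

-11

The receptive field on the input at this output position is [9 1 -9]. Elementwise product with the kernel and sum: 9·-2 + 1·-2 + -9·-1.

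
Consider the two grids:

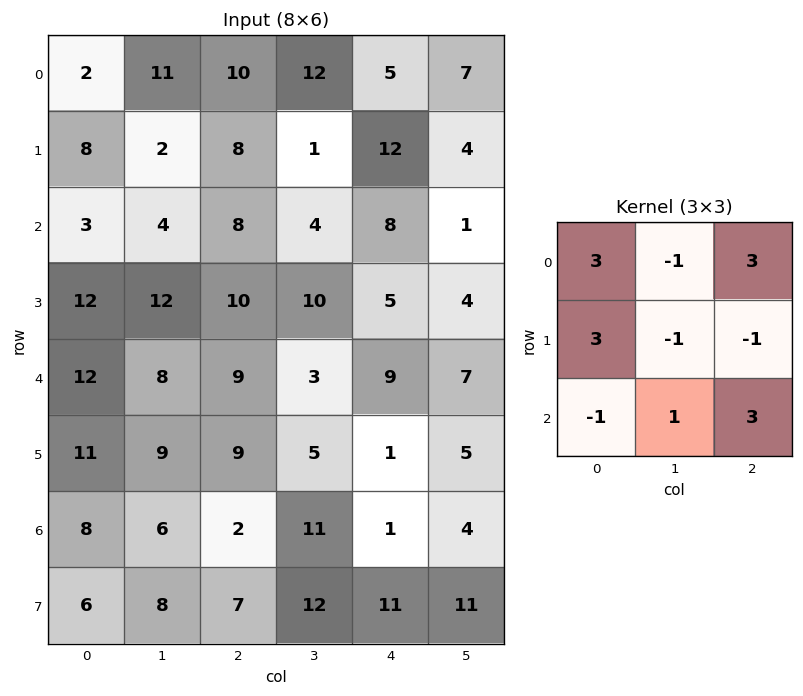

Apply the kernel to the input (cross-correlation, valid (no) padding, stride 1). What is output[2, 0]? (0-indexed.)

The receptive field on the input at this output position is [3 4 8 / 12 12 10 / 12 8 9]. Elementwise product with the kernel and sum: 3·3 + 4·-1 + 8·3 + 12·3 + 12·-1 + 10·-1 + 12·-1 + 8·1 + 9·3.

66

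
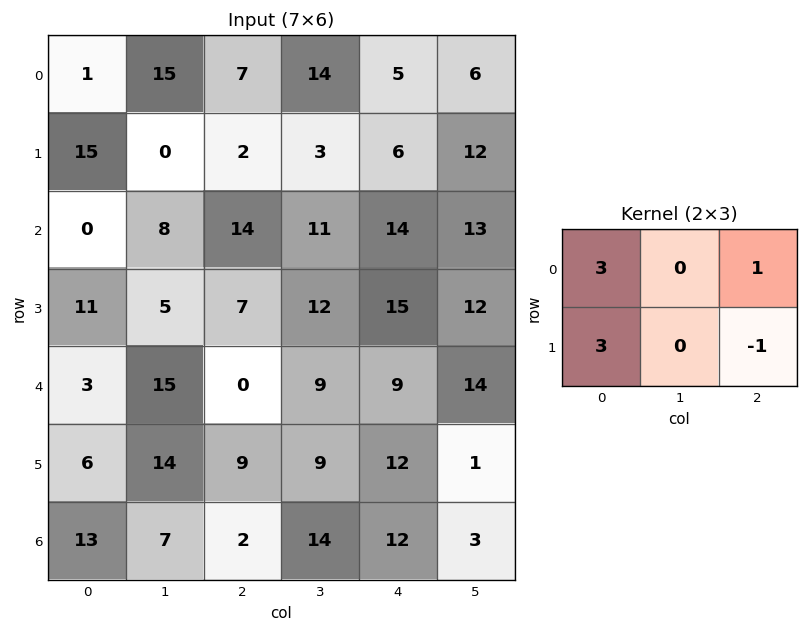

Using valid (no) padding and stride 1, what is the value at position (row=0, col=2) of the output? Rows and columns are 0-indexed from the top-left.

26

The receptive field on the input at this output position is [7 14 5 / 2 3 6]. Elementwise product with the kernel and sum: 7·3 + 5·1 + 2·3 + 6·-1.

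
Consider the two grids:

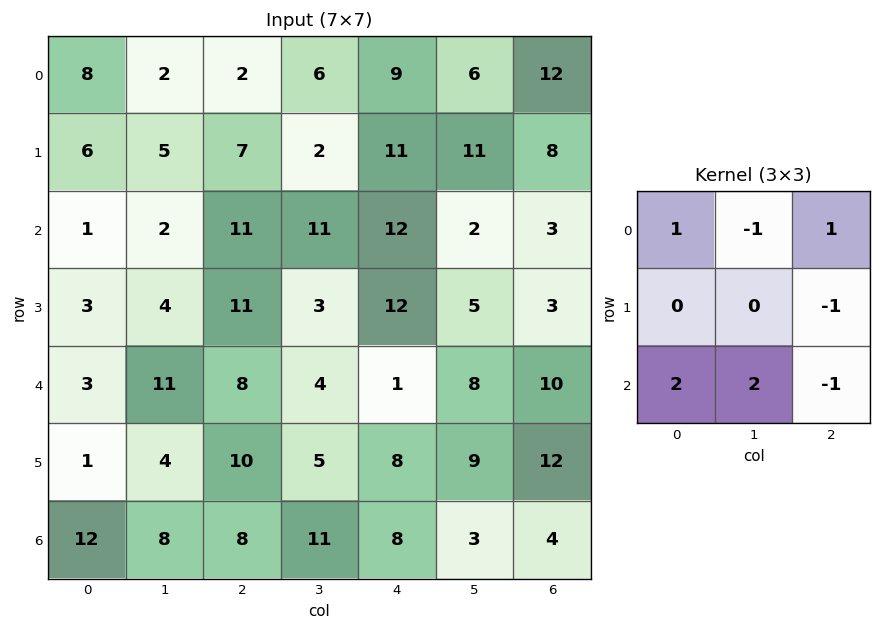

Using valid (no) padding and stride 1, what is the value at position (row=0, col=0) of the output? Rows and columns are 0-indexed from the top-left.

The receptive field on the input at this output position is [8 2 2 / 6 5 7 / 1 2 11]. Elementwise product with the kernel and sum: 8·1 + 2·-1 + 2·1 + 7·-1 + 1·2 + 2·2 + 11·-1.

-4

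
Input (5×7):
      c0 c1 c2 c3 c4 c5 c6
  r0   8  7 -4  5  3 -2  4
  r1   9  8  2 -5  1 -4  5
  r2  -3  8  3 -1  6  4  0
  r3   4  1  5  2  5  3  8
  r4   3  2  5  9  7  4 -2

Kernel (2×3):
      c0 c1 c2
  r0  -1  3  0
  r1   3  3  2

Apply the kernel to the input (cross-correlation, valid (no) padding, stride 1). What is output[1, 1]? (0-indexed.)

29

The receptive field on the input at this output position is [8 2 -5 / 8 3 -1]. Elementwise product with the kernel and sum: 8·-1 + 2·3 + 8·3 + 3·3 + -1·2.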